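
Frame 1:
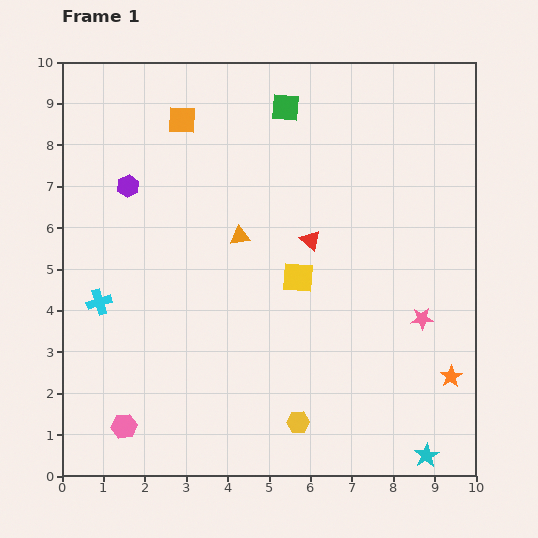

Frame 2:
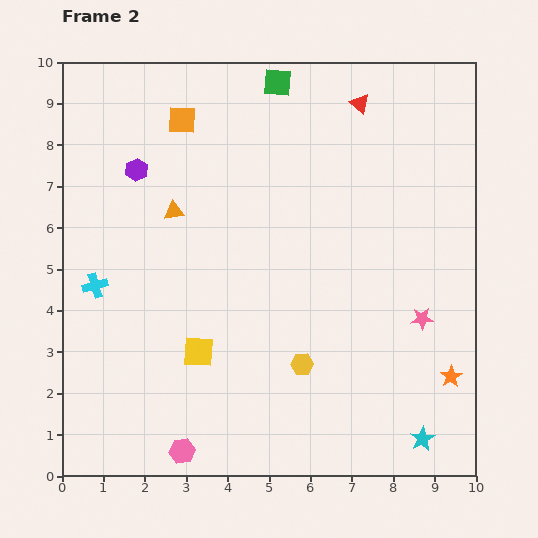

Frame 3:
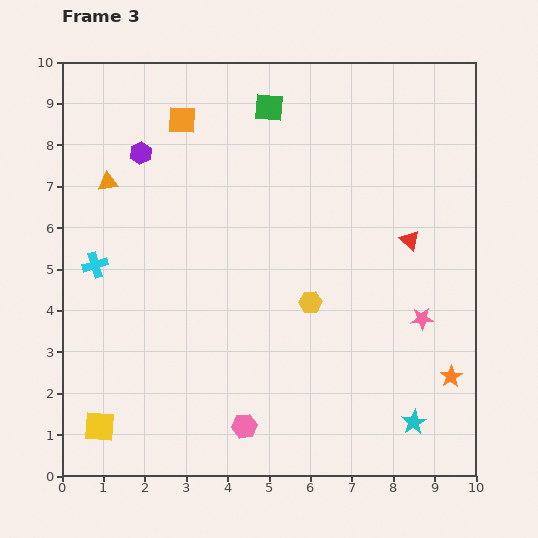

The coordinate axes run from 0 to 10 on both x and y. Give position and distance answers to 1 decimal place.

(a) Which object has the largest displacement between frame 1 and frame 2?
the red triangle

(moved 3.5; next 3.0)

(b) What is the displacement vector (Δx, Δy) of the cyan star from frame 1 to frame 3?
(-0.3, 0.8)

The cyan star was at (8.8, 0.5) in frame 1 and (8.5, 1.3) in frame 3.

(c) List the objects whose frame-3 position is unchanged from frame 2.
the orange star, the orange square, the pink star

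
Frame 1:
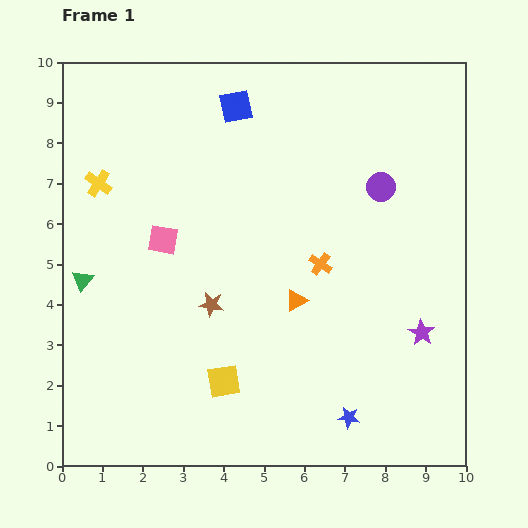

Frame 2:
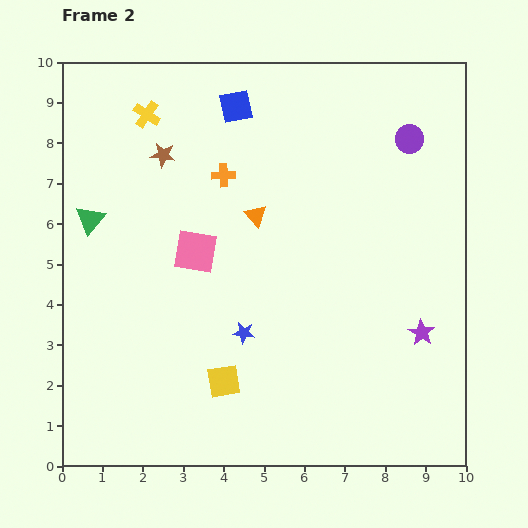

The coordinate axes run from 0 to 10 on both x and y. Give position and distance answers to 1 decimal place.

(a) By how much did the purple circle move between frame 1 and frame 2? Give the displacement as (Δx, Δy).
(0.7, 1.2)

The purple circle was at (7.9, 6.9) in frame 1 and (8.6, 8.1) in frame 2.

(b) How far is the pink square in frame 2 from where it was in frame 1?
0.9

The pink square moved from (2.5, 5.6) to (3.3, 5.3), a distance of √(0.8² + 0.3²) ≈ 0.9.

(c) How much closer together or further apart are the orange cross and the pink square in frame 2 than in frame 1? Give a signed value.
-1.9

Distance in frame 1: 3.9. Distance in frame 2: 2.0.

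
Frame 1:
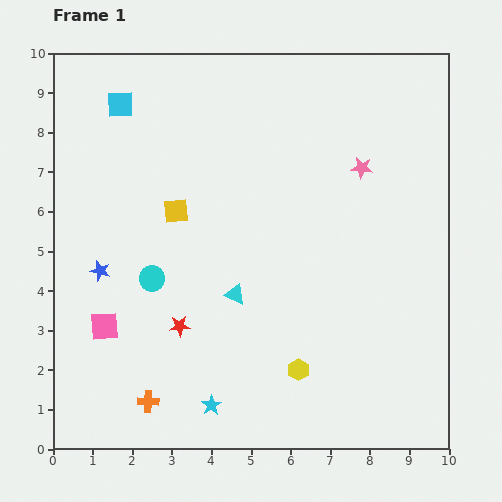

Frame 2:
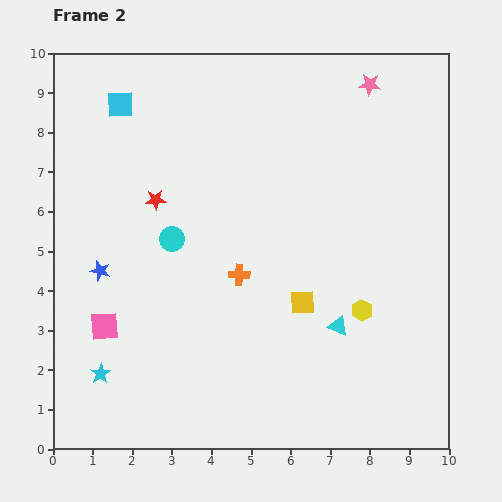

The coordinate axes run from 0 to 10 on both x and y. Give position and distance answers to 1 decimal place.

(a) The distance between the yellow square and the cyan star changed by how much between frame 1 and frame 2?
+0.4

Distance in frame 1: 5.0. Distance in frame 2: 5.4.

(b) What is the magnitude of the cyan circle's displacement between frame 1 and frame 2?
1.1

The cyan circle moved from (2.5, 4.3) to (3.0, 5.3), a distance of √(0.5² + 1.0²) ≈ 1.1.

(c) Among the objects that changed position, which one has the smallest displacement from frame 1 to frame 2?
the cyan circle

(moved 1.1)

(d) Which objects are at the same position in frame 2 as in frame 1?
the pink square, the blue star, the cyan square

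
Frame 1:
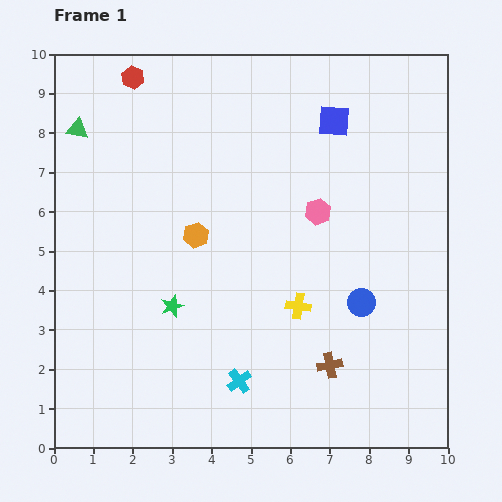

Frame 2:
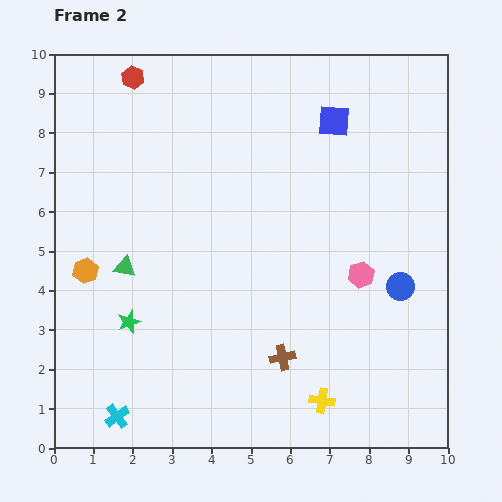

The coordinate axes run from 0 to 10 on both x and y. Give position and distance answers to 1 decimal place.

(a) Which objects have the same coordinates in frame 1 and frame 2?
the red hexagon, the blue square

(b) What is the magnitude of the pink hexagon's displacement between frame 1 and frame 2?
1.9

The pink hexagon moved from (6.7, 6.0) to (7.8, 4.4), a distance of √(1.1² + 1.6²) ≈ 1.9.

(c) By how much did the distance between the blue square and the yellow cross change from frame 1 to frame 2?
+2.3

Distance in frame 1: 4.8. Distance in frame 2: 7.1.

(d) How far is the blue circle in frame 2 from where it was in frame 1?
1.1

The blue circle moved from (7.8, 3.7) to (8.8, 4.1), a distance of √(1.0² + 0.4²) ≈ 1.1.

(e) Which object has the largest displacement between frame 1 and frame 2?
the green triangle

(moved 3.7; next 3.2)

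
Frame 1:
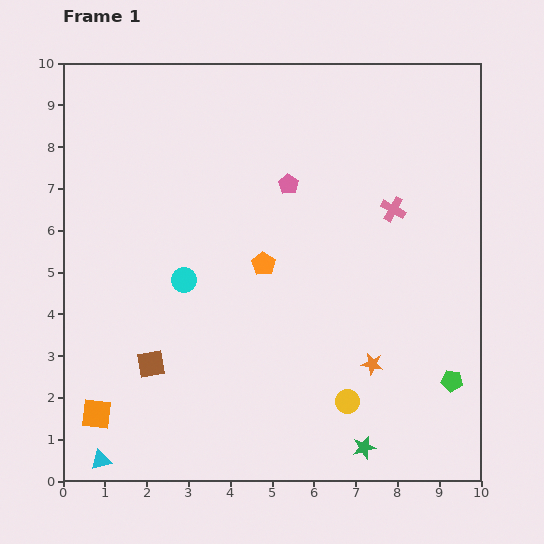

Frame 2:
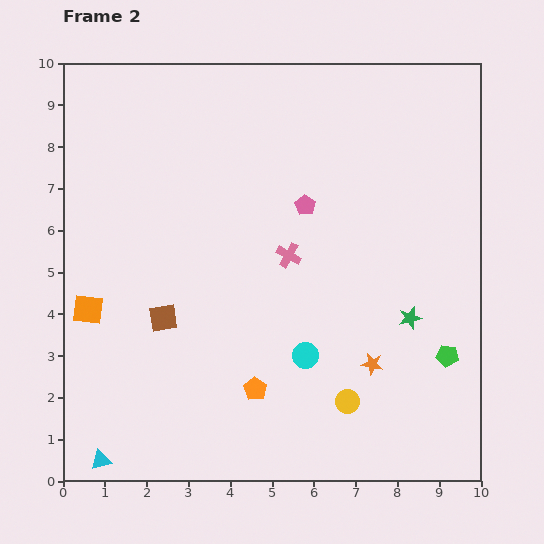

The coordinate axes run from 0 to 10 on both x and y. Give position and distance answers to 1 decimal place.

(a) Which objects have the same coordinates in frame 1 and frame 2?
the cyan triangle, the yellow circle, the orange star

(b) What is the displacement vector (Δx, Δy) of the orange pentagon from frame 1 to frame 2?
(-0.2, -3.0)

The orange pentagon was at (4.8, 5.2) in frame 1 and (4.6, 2.2) in frame 2.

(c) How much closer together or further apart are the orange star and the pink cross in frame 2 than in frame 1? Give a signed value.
-0.4

Distance in frame 1: 3.7. Distance in frame 2: 3.3.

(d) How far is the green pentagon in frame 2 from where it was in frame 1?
0.6

The green pentagon moved from (9.3, 2.4) to (9.2, 3.0), a distance of √(0.1² + 0.6²) ≈ 0.6.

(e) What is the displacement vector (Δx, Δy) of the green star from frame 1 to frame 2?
(1.1, 3.1)

The green star was at (7.2, 0.8) in frame 1 and (8.3, 3.9) in frame 2.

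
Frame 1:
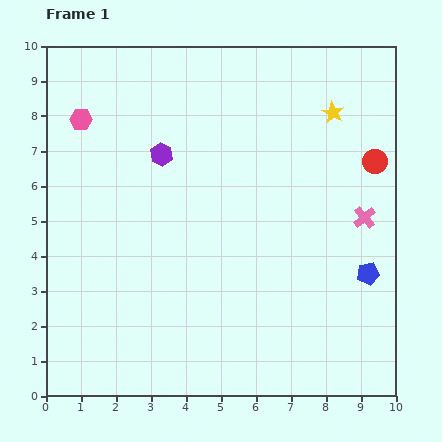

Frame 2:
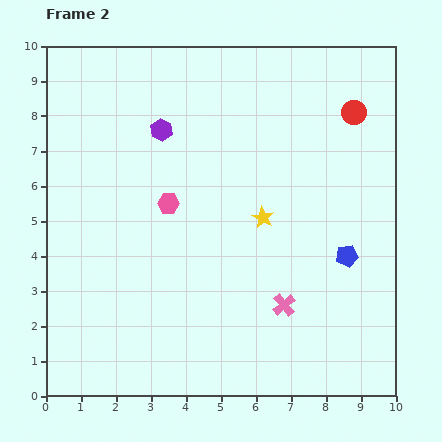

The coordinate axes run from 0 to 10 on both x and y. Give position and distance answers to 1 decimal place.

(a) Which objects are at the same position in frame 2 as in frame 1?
none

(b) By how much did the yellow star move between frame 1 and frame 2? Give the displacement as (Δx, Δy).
(-2.0, -3.0)

The yellow star was at (8.2, 8.1) in frame 1 and (6.2, 5.1) in frame 2.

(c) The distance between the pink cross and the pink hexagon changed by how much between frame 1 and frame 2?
-4.2

Distance in frame 1: 8.6. Distance in frame 2: 4.4.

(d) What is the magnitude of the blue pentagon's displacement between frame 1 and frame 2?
0.8

The blue pentagon moved from (9.2, 3.5) to (8.6, 4.0), a distance of √(0.6² + 0.5²) ≈ 0.8.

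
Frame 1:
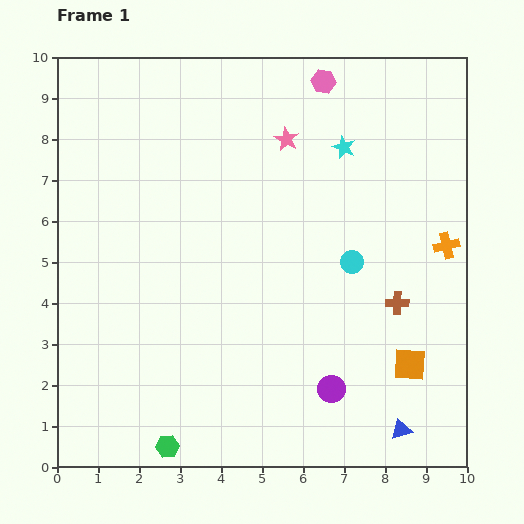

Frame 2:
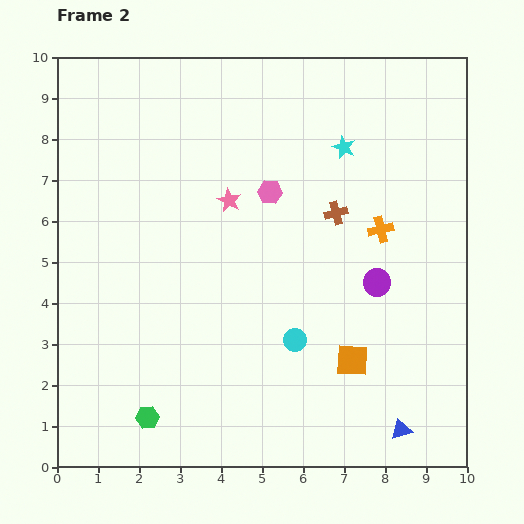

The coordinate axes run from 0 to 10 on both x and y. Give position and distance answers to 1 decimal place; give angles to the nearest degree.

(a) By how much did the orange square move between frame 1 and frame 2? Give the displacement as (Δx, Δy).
(-1.4, 0.1)

The orange square was at (8.6, 2.5) in frame 1 and (7.2, 2.6) in frame 2.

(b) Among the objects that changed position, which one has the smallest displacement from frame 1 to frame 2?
the green hexagon

(moved 0.9)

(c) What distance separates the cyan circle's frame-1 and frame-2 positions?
2.4

The cyan circle moved from (7.2, 5.0) to (5.8, 3.1), a distance of √(1.4² + 1.9²) ≈ 2.4.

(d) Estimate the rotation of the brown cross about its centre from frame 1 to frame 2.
15° counter-clockwise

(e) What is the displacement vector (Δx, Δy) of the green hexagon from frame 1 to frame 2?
(-0.5, 0.7)

The green hexagon was at (2.7, 0.5) in frame 1 and (2.2, 1.2) in frame 2.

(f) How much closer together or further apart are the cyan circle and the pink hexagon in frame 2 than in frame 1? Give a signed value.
-0.9

Distance in frame 1: 4.5. Distance in frame 2: 3.6.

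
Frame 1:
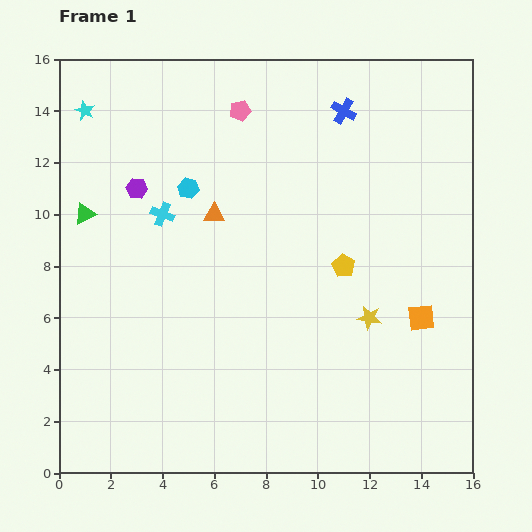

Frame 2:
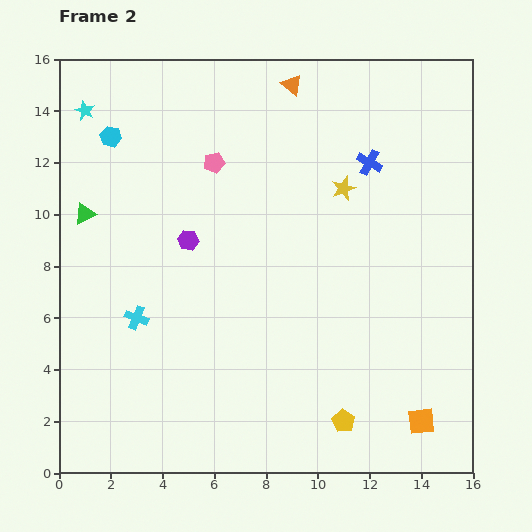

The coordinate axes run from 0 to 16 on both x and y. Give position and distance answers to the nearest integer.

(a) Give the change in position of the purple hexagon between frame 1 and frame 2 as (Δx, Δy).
(2, -2)

The purple hexagon was at (3, 11) in frame 1 and (5, 9) in frame 2.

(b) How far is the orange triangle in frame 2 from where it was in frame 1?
6

The orange triangle moved from (6, 10) to (9, 15), a distance of √(3² + 5²) ≈ 6.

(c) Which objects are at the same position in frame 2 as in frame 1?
the cyan star, the green triangle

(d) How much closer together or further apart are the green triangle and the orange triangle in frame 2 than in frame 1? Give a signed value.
+4

Distance in frame 1: 5. Distance in frame 2: 9.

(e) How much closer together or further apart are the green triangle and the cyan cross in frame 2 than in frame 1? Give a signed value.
+1

Distance in frame 1: 3. Distance in frame 2: 4.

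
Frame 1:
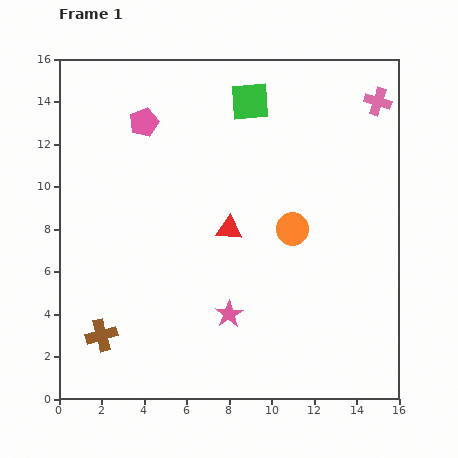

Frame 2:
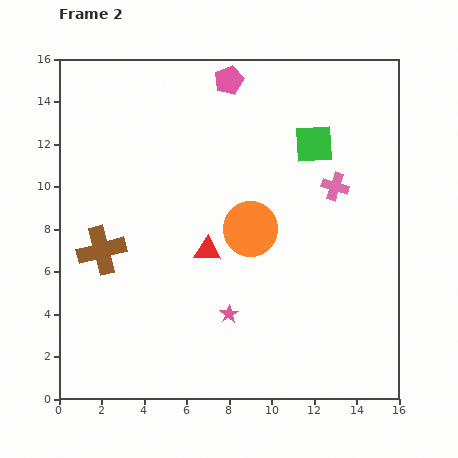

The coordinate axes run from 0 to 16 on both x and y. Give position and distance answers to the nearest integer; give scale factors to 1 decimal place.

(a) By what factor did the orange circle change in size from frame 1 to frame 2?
1.7×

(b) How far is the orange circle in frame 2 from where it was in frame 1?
2

The orange circle moved from (11, 8) to (9, 8), a distance of √(2² + 0²) ≈ 2.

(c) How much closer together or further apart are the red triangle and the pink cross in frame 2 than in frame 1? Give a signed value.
-2

Distance in frame 1: 9. Distance in frame 2: 7.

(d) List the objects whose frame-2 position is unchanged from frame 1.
the pink star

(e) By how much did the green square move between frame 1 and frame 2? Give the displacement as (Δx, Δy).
(3, -2)

The green square was at (9, 14) in frame 1 and (12, 12) in frame 2.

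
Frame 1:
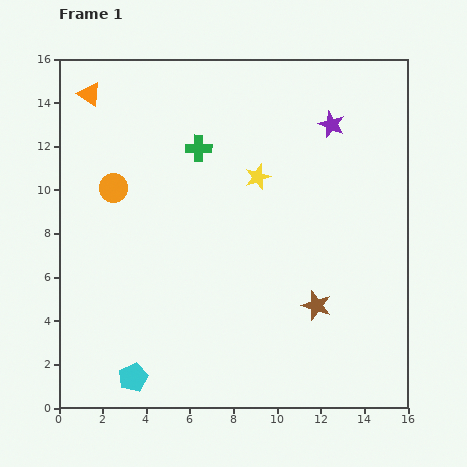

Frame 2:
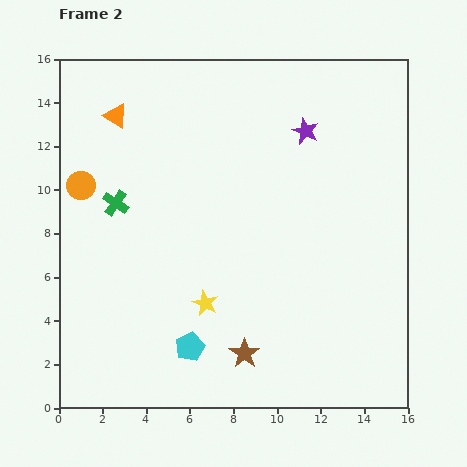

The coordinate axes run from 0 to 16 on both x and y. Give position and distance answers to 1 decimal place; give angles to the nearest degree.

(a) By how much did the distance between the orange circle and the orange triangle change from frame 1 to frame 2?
-0.8

Distance in frame 1: 4.4. Distance in frame 2: 3.6.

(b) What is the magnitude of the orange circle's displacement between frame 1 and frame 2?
1.5

The orange circle moved from (2.5, 10.1) to (1.0, 10.2), a distance of √(1.5² + 0.1²) ≈ 1.5.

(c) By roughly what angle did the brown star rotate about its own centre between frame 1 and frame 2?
17° clockwise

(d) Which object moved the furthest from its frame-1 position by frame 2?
the yellow star

(moved 6.3; next 4.5)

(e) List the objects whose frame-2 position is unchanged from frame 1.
none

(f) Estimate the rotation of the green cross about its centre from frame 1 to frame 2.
33° clockwise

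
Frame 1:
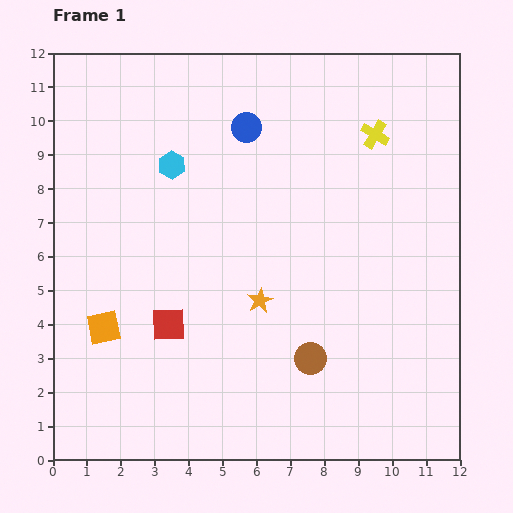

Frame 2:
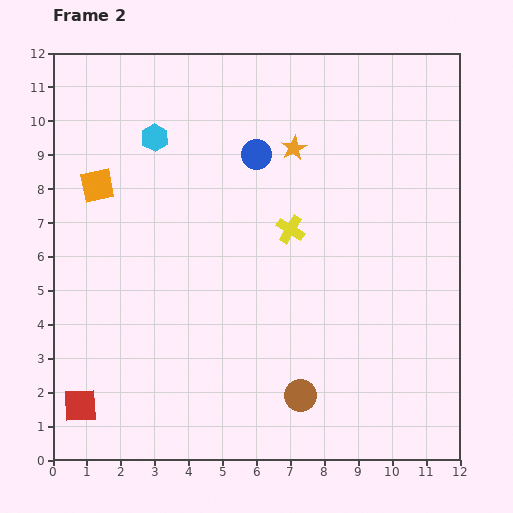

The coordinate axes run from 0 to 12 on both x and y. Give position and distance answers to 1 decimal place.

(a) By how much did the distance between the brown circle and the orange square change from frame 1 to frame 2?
+2.4

Distance in frame 1: 6.2. Distance in frame 2: 8.6.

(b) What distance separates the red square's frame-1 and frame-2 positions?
3.5

The red square moved from (3.4, 4.0) to (0.8, 1.6), a distance of √(2.6² + 2.4²) ≈ 3.5.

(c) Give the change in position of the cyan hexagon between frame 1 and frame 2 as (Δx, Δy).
(-0.5, 0.8)

The cyan hexagon was at (3.5, 8.7) in frame 1 and (3.0, 9.5) in frame 2.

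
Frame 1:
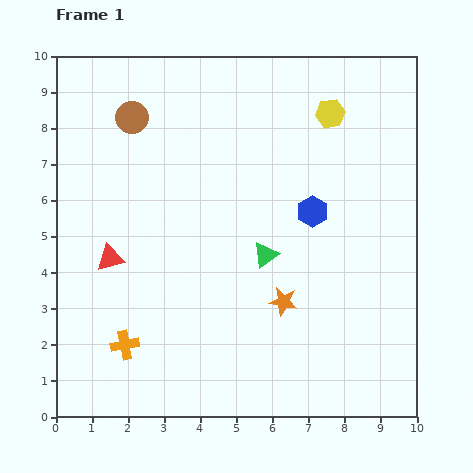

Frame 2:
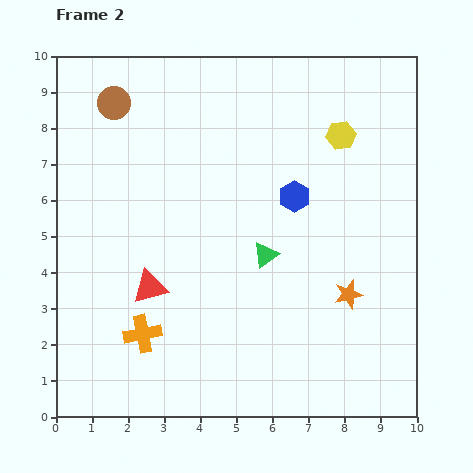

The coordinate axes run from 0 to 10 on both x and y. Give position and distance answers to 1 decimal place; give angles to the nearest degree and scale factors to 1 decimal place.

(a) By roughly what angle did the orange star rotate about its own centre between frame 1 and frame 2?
25° counter-clockwise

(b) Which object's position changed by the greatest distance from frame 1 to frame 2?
the orange star

(moved 1.8; next 1.4)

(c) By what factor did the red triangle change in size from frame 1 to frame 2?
1.3×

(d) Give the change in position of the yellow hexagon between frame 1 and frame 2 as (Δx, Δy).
(0.3, -0.6)

The yellow hexagon was at (7.6, 8.4) in frame 1 and (7.9, 7.8) in frame 2.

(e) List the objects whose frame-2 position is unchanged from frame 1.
the green triangle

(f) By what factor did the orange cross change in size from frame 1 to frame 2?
1.3×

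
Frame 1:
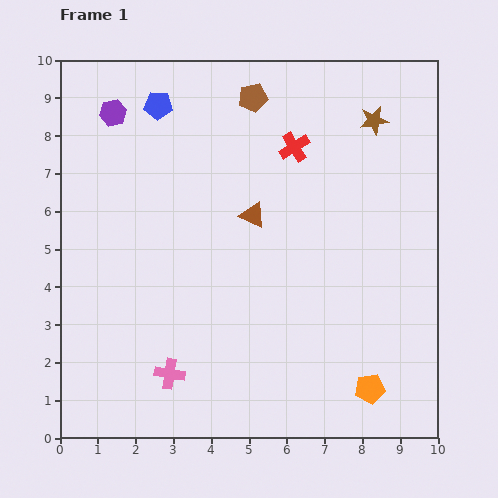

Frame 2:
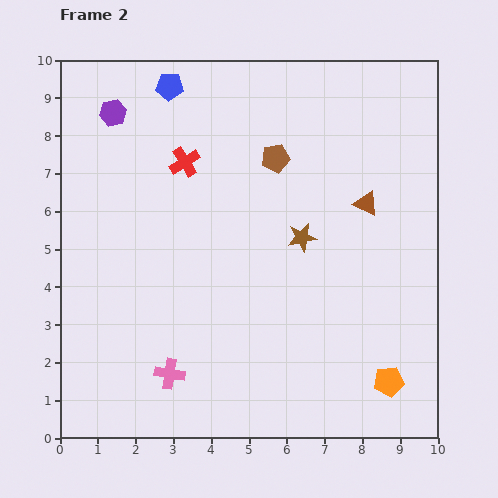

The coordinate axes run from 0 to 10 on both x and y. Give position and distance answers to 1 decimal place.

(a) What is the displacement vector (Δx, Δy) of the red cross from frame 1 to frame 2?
(-2.9, -0.4)

The red cross was at (6.2, 7.7) in frame 1 and (3.3, 7.3) in frame 2.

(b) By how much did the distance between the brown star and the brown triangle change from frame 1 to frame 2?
-2.2

Distance in frame 1: 4.1. Distance in frame 2: 1.9.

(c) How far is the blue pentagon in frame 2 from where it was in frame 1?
0.6

The blue pentagon moved from (2.6, 8.8) to (2.9, 9.3), a distance of √(0.3² + 0.5²) ≈ 0.6.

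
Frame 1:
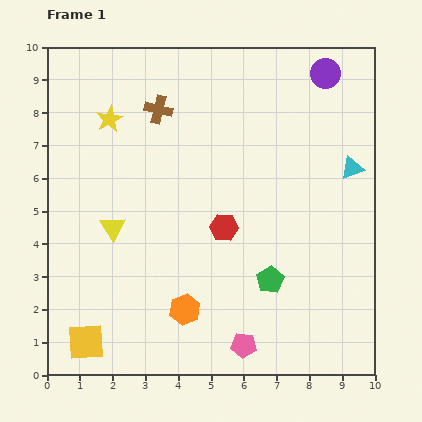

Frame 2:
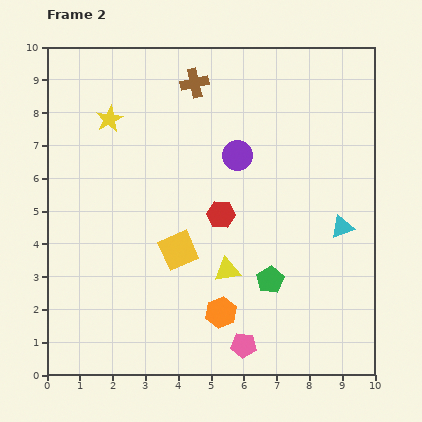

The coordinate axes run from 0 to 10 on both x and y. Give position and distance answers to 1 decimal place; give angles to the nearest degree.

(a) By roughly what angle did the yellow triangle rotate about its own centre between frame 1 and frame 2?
53° clockwise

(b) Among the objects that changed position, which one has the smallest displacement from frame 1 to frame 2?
the red hexagon

(moved 0.4)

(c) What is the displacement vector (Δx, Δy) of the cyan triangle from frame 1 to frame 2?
(-0.3, -1.8)

The cyan triangle was at (9.3, 6.3) in frame 1 and (9.0, 4.5) in frame 2.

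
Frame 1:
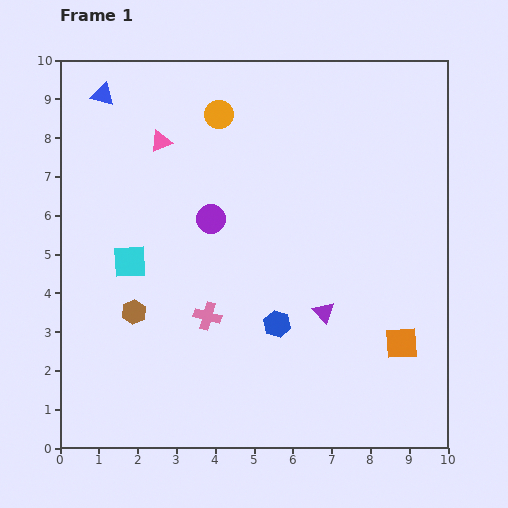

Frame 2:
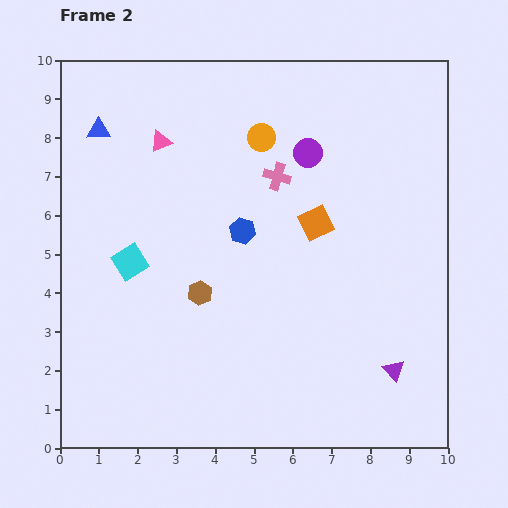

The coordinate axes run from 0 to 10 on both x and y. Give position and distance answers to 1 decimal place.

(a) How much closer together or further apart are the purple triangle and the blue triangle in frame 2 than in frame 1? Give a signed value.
+1.8

Distance in frame 1: 8.0. Distance in frame 2: 9.8.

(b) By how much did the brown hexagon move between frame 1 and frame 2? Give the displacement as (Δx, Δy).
(1.7, 0.5)

The brown hexagon was at (1.9, 3.5) in frame 1 and (3.6, 4.0) in frame 2.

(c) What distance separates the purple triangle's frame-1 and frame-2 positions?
2.3

The purple triangle moved from (6.8, 3.5) to (8.6, 2.0), a distance of √(1.8² + 1.5²) ≈ 2.3.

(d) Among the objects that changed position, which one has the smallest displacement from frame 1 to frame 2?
the blue triangle

(moved 0.9)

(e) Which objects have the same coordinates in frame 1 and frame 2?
the cyan square, the pink triangle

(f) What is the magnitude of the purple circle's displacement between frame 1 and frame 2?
3.0

The purple circle moved from (3.9, 5.9) to (6.4, 7.6), a distance of √(2.5² + 1.7²) ≈ 3.0.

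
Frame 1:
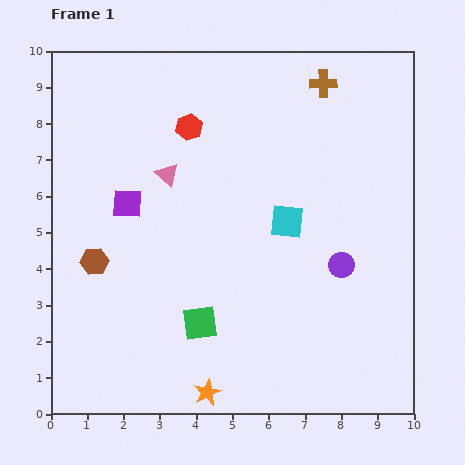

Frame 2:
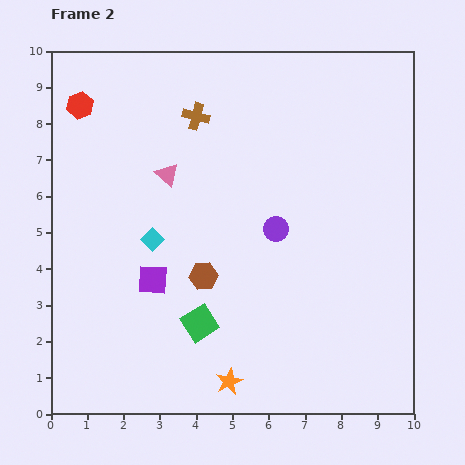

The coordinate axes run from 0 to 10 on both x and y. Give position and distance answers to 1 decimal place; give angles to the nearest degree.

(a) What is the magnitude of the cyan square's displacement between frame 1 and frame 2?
3.7

The cyan square moved from (6.5, 5.3) to (2.8, 4.8), a distance of √(3.7² + 0.5²) ≈ 3.7.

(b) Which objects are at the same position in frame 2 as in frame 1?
the green square, the pink triangle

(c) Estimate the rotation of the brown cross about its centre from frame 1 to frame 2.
16° clockwise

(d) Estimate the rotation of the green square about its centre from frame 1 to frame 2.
24° counter-clockwise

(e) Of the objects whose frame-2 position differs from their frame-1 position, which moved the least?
the orange star

(moved 0.7)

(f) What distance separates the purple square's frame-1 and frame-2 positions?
2.2

The purple square moved from (2.1, 5.8) to (2.8, 3.7), a distance of √(0.7² + 2.1²) ≈ 2.2.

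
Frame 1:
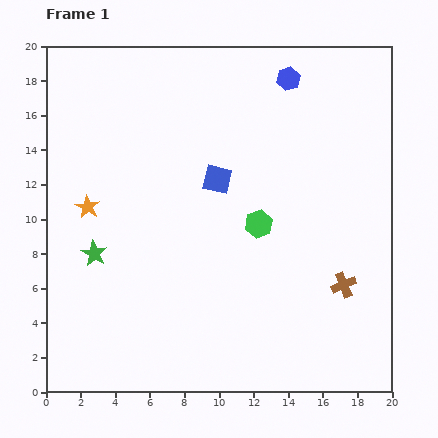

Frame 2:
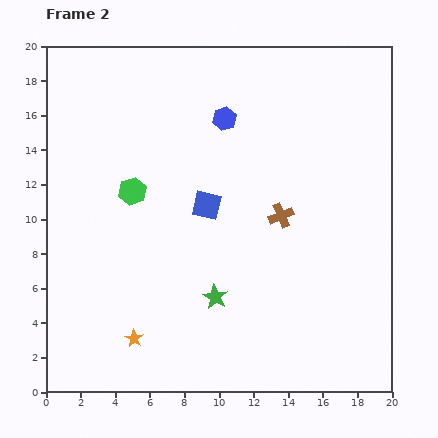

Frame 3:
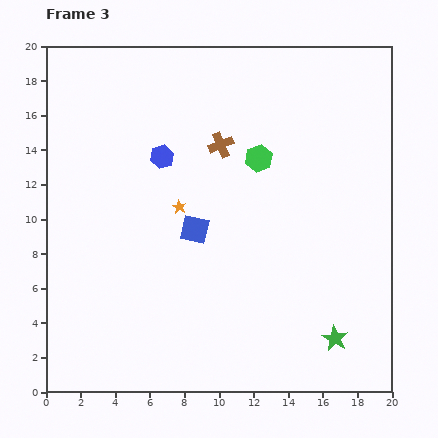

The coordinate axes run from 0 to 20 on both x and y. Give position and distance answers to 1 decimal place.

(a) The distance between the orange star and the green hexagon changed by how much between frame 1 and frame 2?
-1.5

Distance in frame 1: 10.0. Distance in frame 2: 8.5.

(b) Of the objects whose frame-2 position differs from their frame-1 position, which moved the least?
the blue square

(moved 1.6)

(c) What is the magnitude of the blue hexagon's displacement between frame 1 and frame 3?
8.6

The blue hexagon moved from (14.0, 18.1) to (6.7, 13.6), a distance of √(7.3² + 4.5²) ≈ 8.6.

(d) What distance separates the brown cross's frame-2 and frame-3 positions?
5.4

The brown cross moved from (13.6, 10.2) to (10.1, 14.3), a distance of √(3.5² + 4.1²) ≈ 5.4.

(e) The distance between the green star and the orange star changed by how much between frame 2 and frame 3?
+6.5

Distance in frame 2: 5.3. Distance in frame 3: 11.8.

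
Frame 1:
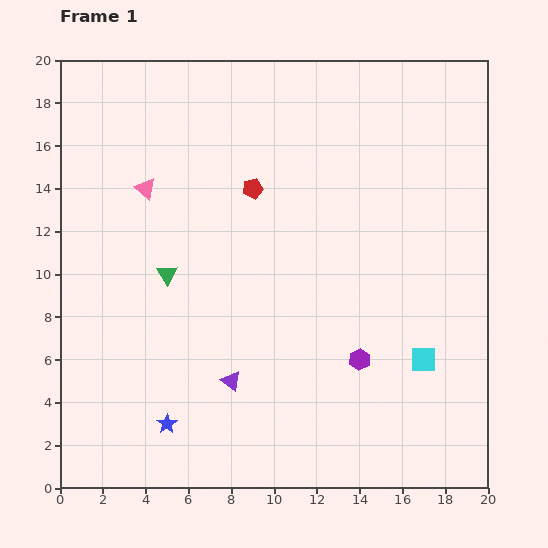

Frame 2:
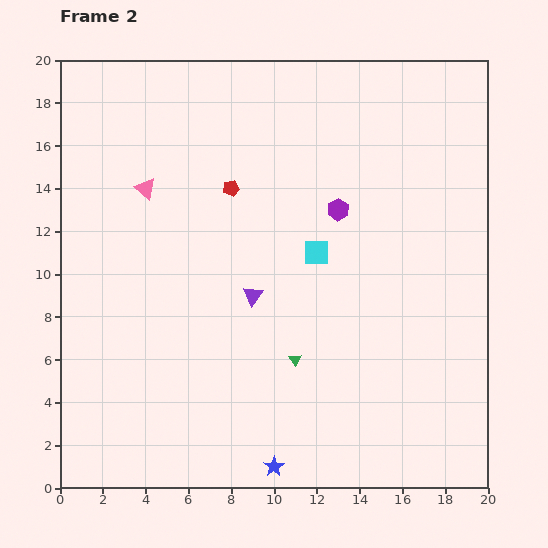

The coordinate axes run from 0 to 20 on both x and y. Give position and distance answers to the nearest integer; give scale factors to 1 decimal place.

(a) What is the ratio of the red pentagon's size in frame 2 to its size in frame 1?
0.8×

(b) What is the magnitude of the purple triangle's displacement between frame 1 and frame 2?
4

The purple triangle moved from (8, 5) to (9, 9), a distance of √(1² + 4²) ≈ 4.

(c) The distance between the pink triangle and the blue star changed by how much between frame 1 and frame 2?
+3

Distance in frame 1: 11. Distance in frame 2: 14.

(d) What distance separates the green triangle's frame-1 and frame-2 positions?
7

The green triangle moved from (5, 10) to (11, 6), a distance of √(6² + 4²) ≈ 7.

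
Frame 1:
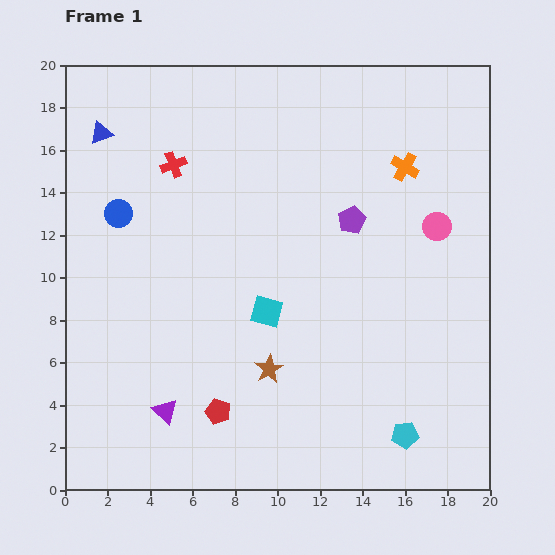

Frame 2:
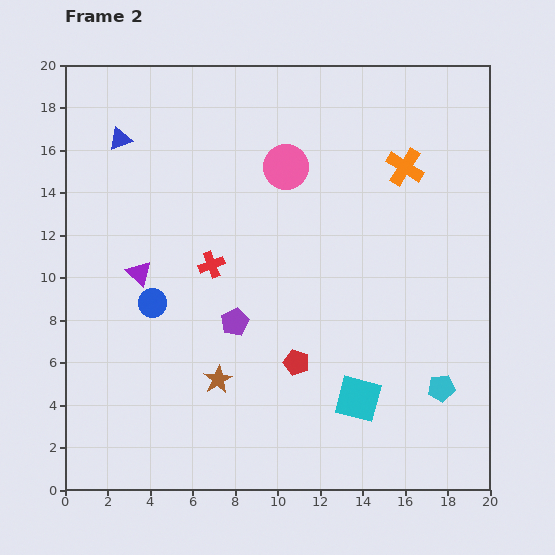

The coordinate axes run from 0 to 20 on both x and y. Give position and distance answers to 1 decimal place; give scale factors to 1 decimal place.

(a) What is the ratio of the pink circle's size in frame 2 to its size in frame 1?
1.5×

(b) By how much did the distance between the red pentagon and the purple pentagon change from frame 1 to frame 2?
-7.5

Distance in frame 1: 11.0. Distance in frame 2: 3.5.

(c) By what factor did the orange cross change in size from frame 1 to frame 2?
1.3×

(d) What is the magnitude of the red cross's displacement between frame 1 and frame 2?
5.0

The red cross moved from (5.1, 15.3) to (6.9, 10.6), a distance of √(1.8² + 4.7²) ≈ 5.0.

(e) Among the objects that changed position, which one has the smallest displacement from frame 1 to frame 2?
the blue triangle

(moved 0.9)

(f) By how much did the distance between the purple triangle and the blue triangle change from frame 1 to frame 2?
-7.0

Distance in frame 1: 13.4. Distance in frame 2: 6.4.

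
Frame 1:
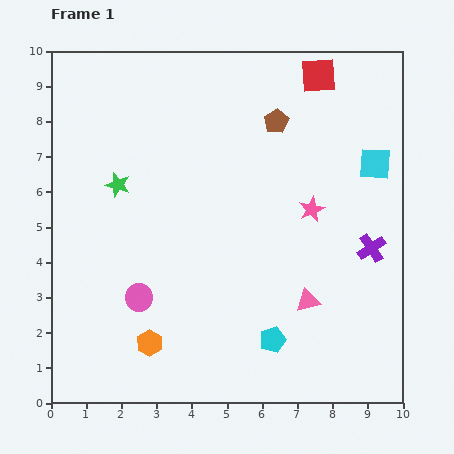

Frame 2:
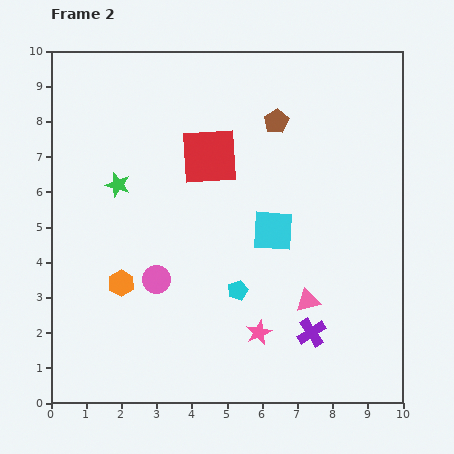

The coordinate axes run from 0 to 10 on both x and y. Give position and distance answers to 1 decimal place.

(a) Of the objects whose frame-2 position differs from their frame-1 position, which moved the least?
the pink circle

(moved 0.7)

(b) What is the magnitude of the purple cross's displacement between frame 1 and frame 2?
2.9

The purple cross moved from (9.1, 4.4) to (7.4, 2.0), a distance of √(1.7² + 2.4²) ≈ 2.9.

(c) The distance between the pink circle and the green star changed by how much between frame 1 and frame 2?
-0.4

Distance in frame 1: 3.3. Distance in frame 2: 2.9.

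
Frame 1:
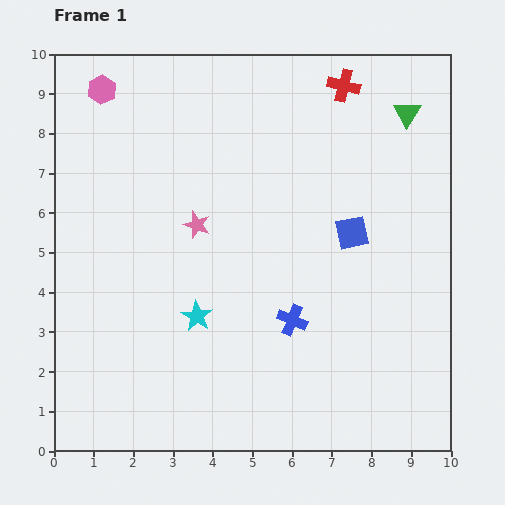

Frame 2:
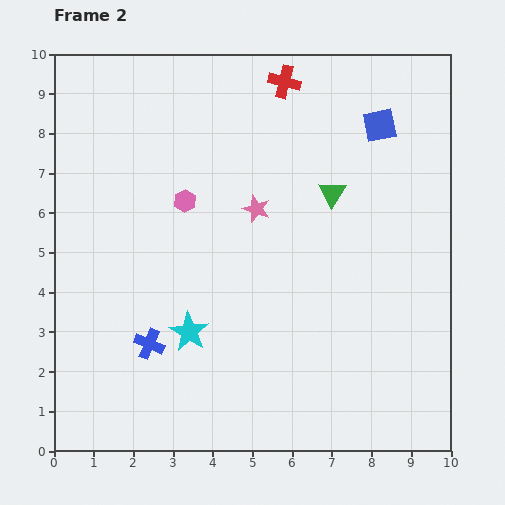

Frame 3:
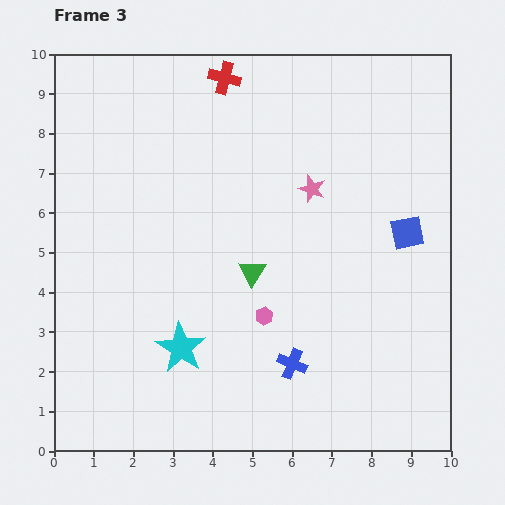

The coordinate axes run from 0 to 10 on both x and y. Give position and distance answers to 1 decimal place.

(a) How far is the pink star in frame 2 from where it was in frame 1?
1.6

The pink star moved from (3.6, 5.7) to (5.1, 6.1), a distance of √(1.5² + 0.4²) ≈ 1.6.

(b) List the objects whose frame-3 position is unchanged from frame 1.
none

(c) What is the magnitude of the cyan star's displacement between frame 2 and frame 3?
0.4

The cyan star moved from (3.4, 3.0) to (3.2, 2.6), a distance of √(0.2² + 0.4²) ≈ 0.4.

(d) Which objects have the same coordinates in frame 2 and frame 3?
none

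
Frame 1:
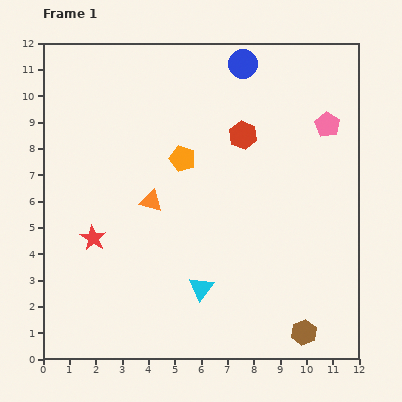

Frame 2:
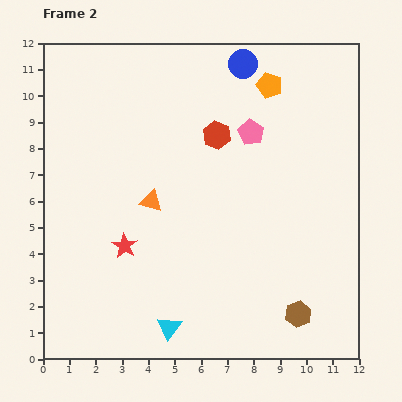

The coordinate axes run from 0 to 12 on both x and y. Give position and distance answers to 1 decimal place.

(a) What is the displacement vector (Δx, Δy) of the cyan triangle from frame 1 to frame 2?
(-1.2, -1.5)

The cyan triangle was at (6.0, 2.7) in frame 1 and (4.8, 1.2) in frame 2.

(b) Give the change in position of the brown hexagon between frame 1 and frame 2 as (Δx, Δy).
(-0.2, 0.7)

The brown hexagon was at (9.9, 1.0) in frame 1 and (9.7, 1.7) in frame 2.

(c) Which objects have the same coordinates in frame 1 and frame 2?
the orange triangle, the blue circle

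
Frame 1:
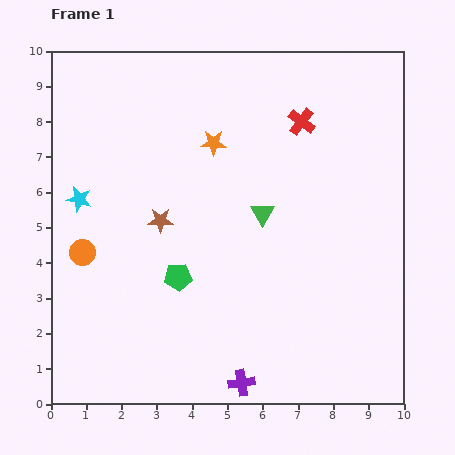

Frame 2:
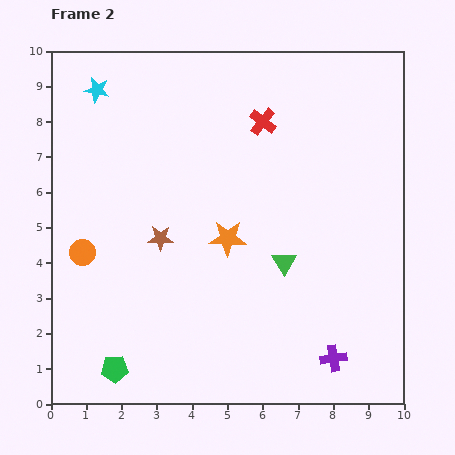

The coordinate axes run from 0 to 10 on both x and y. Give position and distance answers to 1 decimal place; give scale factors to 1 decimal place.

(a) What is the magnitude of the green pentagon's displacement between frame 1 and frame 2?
3.2

The green pentagon moved from (3.6, 3.6) to (1.8, 1.0), a distance of √(1.8² + 2.6²) ≈ 3.2.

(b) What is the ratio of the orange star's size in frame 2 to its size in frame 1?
1.4×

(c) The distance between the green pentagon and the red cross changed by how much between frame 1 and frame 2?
+2.6

Distance in frame 1: 5.6. Distance in frame 2: 8.2.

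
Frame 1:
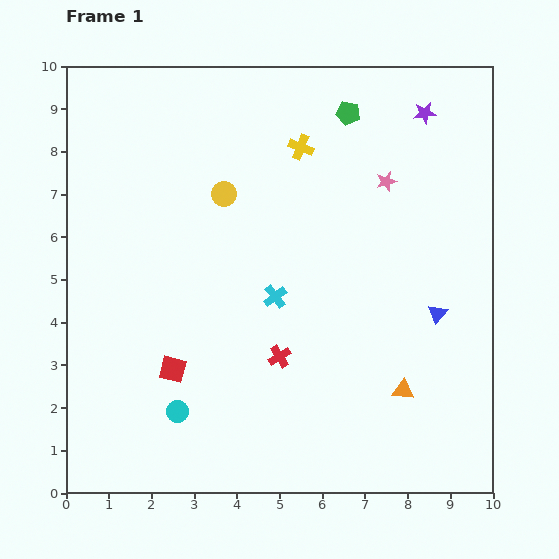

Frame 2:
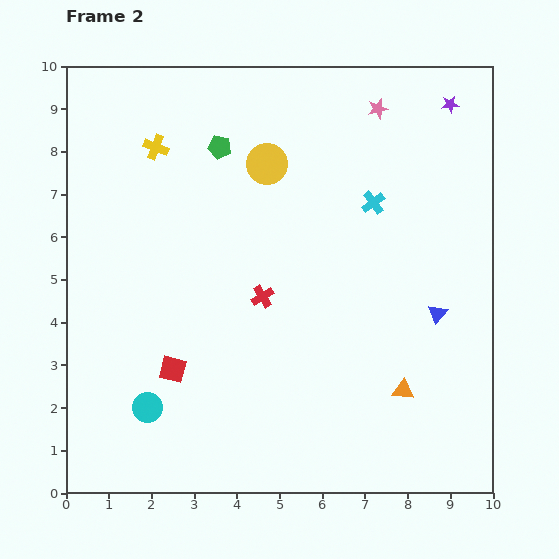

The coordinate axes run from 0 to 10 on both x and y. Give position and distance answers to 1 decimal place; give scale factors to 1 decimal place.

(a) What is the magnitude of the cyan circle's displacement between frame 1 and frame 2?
0.7

The cyan circle moved from (2.6, 1.9) to (1.9, 2.0), a distance of √(0.7² + 0.1²) ≈ 0.7.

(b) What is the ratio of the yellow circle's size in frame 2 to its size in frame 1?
1.6×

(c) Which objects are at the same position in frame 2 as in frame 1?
the orange triangle, the red square, the blue triangle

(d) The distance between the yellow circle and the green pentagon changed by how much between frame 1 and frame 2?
-2.3

Distance in frame 1: 3.5. Distance in frame 2: 1.2.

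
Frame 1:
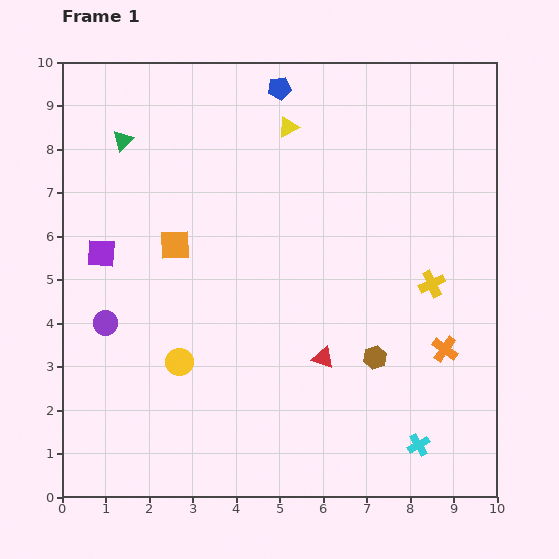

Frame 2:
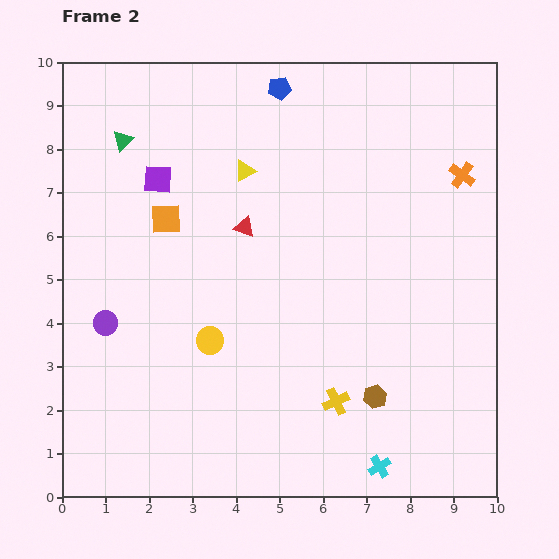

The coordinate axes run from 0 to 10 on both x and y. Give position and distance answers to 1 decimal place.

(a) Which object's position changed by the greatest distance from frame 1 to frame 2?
the orange cross

(moved 4.0; next 3.5)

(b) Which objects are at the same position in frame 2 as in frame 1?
the purple circle, the green triangle, the blue pentagon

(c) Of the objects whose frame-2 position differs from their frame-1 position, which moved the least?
the orange square

(moved 0.6)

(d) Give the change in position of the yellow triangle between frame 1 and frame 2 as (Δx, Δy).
(-1.0, -1.0)

The yellow triangle was at (5.2, 8.5) in frame 1 and (4.2, 7.5) in frame 2.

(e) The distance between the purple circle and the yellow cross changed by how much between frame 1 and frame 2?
-2.0

Distance in frame 1: 7.6. Distance in frame 2: 5.6.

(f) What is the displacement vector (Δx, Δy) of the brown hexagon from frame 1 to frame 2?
(0.0, -0.9)

The brown hexagon was at (7.2, 3.2) in frame 1 and (7.2, 2.3) in frame 2.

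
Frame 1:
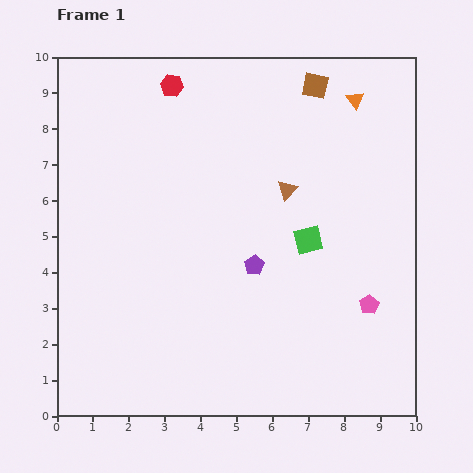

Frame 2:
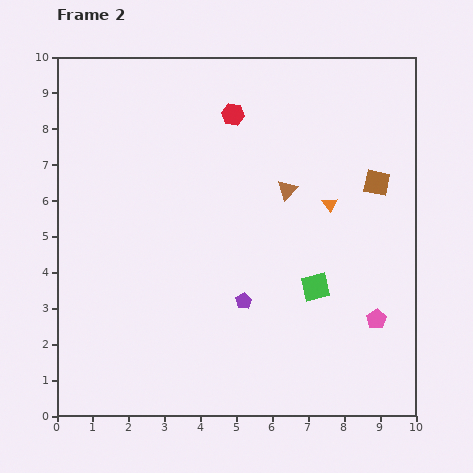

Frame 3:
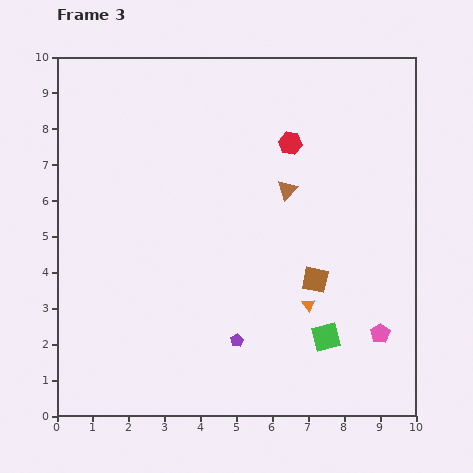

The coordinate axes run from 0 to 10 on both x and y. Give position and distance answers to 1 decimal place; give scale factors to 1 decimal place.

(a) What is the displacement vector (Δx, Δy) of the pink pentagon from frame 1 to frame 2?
(0.2, -0.4)

The pink pentagon was at (8.7, 3.1) in frame 1 and (8.9, 2.7) in frame 2.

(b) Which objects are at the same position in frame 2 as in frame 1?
the brown triangle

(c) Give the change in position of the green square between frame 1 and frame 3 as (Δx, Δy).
(0.5, -2.7)

The green square was at (7.0, 4.9) in frame 1 and (7.5, 2.2) in frame 3.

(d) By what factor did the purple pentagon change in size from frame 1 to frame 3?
0.7×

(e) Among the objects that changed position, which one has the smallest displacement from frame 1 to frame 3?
the pink pentagon

(moved 0.9)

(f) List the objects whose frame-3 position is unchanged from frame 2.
the brown triangle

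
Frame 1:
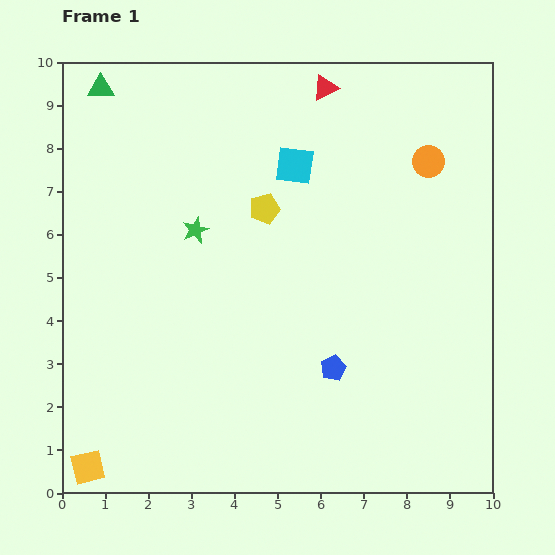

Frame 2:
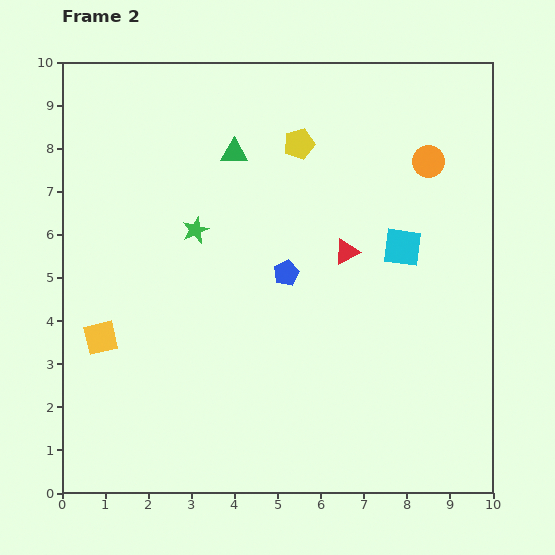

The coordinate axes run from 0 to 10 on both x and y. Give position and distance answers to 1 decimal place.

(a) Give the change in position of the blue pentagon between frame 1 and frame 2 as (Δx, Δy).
(-1.1, 2.2)

The blue pentagon was at (6.3, 2.9) in frame 1 and (5.2, 5.1) in frame 2.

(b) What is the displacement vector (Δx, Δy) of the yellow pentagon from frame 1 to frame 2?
(0.8, 1.5)

The yellow pentagon was at (4.7, 6.6) in frame 1 and (5.5, 8.1) in frame 2.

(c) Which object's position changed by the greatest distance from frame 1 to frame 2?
the red triangle

(moved 3.8; next 3.4)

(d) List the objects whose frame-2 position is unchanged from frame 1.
the orange circle, the green star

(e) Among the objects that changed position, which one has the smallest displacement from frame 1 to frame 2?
the yellow pentagon

(moved 1.7)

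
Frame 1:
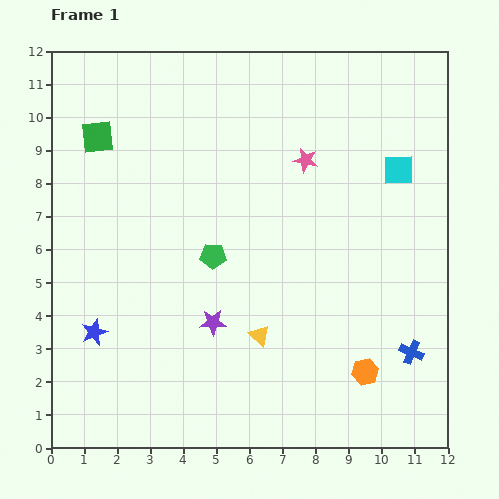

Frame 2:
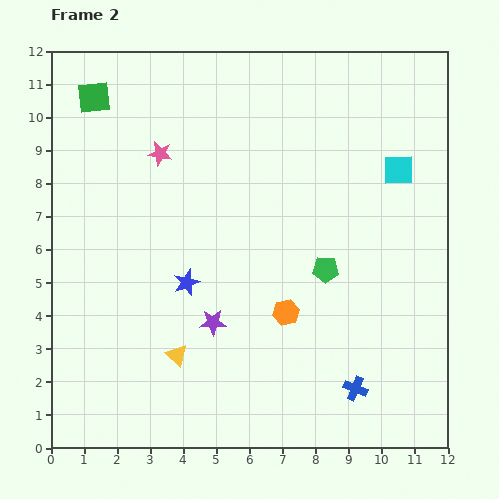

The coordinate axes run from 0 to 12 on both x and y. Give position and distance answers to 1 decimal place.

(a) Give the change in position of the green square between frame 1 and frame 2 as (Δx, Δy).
(-0.1, 1.2)

The green square was at (1.4, 9.4) in frame 1 and (1.3, 10.6) in frame 2.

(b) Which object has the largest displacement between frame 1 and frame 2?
the pink star

(moved 4.4; next 3.4)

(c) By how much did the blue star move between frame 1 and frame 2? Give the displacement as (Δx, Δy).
(2.8, 1.5)

The blue star was at (1.3, 3.5) in frame 1 and (4.1, 5.0) in frame 2.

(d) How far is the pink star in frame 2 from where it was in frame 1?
4.4

The pink star moved from (7.7, 8.7) to (3.3, 8.9), a distance of √(4.4² + 0.2²) ≈ 4.4.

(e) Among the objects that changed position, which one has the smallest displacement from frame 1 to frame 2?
the green square

(moved 1.2)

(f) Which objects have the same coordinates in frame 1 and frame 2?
the purple star, the cyan square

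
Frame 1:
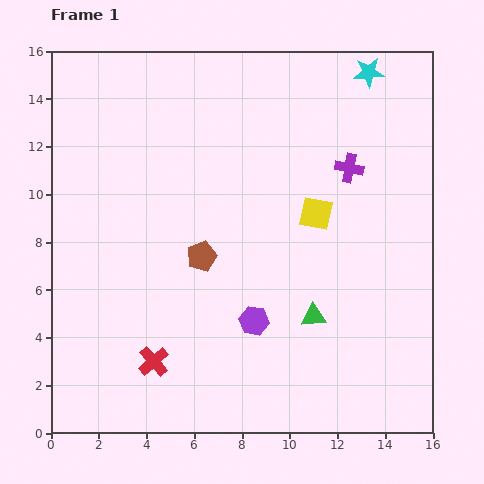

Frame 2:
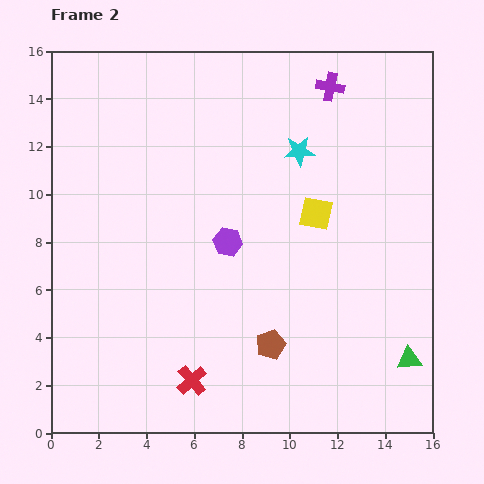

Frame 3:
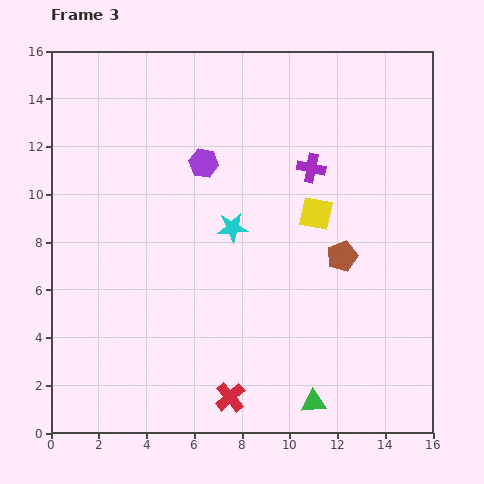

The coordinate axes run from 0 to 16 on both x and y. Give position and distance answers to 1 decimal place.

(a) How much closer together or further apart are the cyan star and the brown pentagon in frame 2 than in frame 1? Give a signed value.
-2.2

Distance in frame 1: 10.4. Distance in frame 2: 8.2.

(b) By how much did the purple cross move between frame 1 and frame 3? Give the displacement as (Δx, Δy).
(-1.6, 0.0)

The purple cross was at (12.5, 11.1) in frame 1 and (10.9, 11.1) in frame 3.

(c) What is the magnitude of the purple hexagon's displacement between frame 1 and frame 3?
6.9

The purple hexagon moved from (8.5, 4.7) to (6.4, 11.3), a distance of √(2.1² + 6.6²) ≈ 6.9.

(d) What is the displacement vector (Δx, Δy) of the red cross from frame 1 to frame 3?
(3.2, -1.5)

The red cross was at (4.3, 3.0) in frame 1 and (7.5, 1.5) in frame 3.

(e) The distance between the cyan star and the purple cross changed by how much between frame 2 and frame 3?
+1.1

Distance in frame 2: 3.0. Distance in frame 3: 4.1.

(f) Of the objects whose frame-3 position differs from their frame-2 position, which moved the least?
the red cross

(moved 1.7)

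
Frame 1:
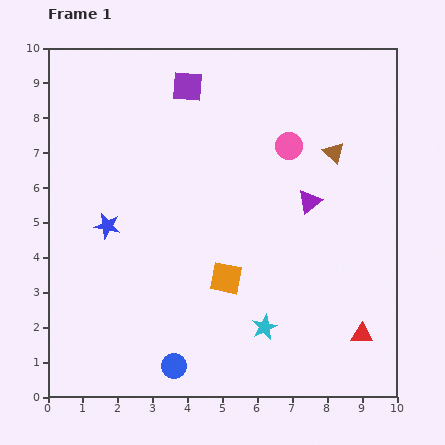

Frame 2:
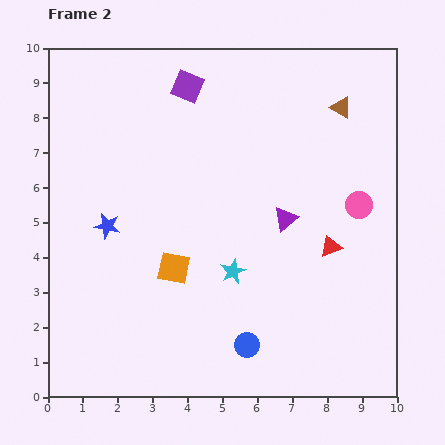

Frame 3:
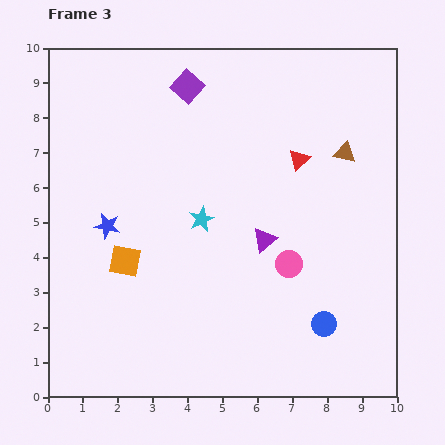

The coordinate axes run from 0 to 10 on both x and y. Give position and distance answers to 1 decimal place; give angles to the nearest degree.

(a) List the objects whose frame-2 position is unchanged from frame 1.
the purple square, the blue star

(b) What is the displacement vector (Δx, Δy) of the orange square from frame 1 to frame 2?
(-1.5, 0.3)

The orange square was at (5.1, 3.4) in frame 1 and (3.6, 3.7) in frame 2.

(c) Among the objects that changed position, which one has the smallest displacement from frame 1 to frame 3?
the brown triangle

(moved 0.3)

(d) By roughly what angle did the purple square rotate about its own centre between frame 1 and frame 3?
39° clockwise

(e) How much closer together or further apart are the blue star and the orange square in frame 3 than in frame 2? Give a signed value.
-1.1

Distance in frame 2: 2.2. Distance in frame 3: 1.1.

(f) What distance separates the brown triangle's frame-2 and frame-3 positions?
1.3

The brown triangle moved from (8.4, 8.3) to (8.5, 7.0), a distance of √(0.1² + 1.3²) ≈ 1.3.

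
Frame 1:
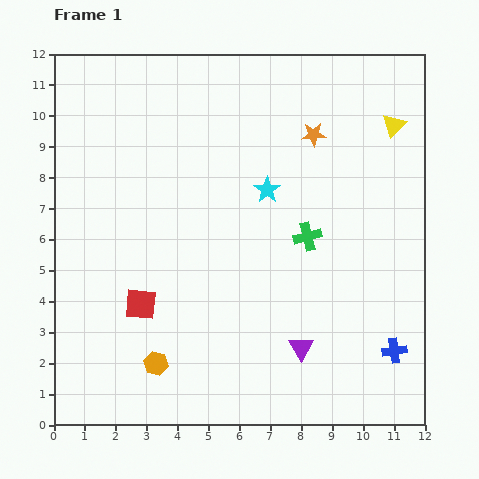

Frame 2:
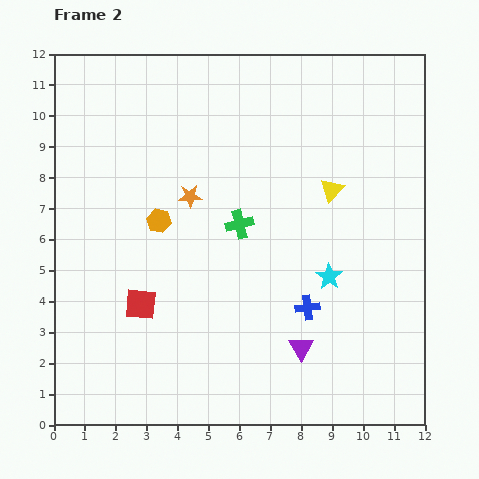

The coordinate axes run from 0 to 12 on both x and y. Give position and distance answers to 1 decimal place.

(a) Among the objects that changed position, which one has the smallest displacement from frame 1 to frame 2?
the green cross

(moved 2.2)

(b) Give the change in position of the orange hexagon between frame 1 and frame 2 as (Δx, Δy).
(0.1, 4.6)

The orange hexagon was at (3.3, 2.0) in frame 1 and (3.4, 6.6) in frame 2.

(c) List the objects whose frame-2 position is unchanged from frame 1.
the purple triangle, the red square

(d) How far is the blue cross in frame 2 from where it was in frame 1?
3.1

The blue cross moved from (11.0, 2.4) to (8.2, 3.8), a distance of √(2.8² + 1.4²) ≈ 3.1.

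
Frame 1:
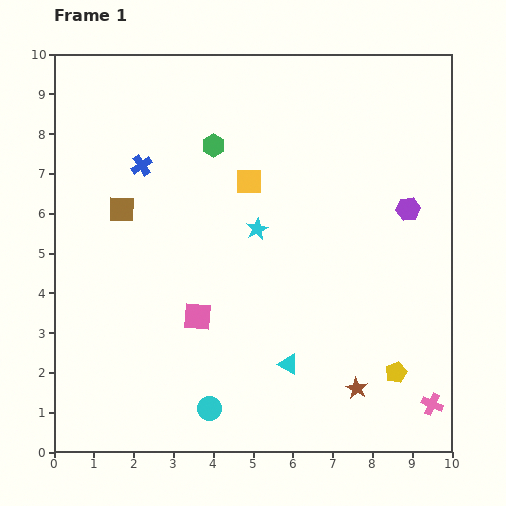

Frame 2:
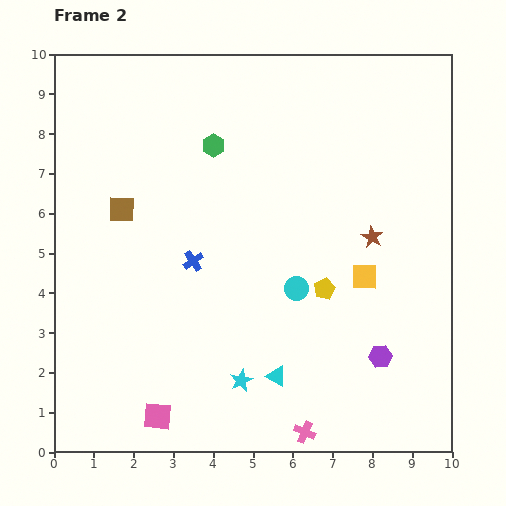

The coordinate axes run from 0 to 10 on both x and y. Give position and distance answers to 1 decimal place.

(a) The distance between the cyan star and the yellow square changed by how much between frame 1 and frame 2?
+2.8

Distance in frame 1: 1.2. Distance in frame 2: 4.0.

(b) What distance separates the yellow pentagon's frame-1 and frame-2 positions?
2.8

The yellow pentagon moved from (8.6, 2.0) to (6.8, 4.1), a distance of √(1.8² + 2.1²) ≈ 2.8.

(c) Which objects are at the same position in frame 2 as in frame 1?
the green hexagon, the brown square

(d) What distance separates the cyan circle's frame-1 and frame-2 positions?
3.7

The cyan circle moved from (3.9, 1.1) to (6.1, 4.1), a distance of √(2.2² + 3.0²) ≈ 3.7.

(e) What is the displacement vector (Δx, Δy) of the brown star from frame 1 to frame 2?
(0.4, 3.8)

The brown star was at (7.6, 1.6) in frame 1 and (8.0, 5.4) in frame 2.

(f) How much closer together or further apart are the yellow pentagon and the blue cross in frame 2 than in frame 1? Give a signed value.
-4.8

Distance in frame 1: 8.2. Distance in frame 2: 3.4.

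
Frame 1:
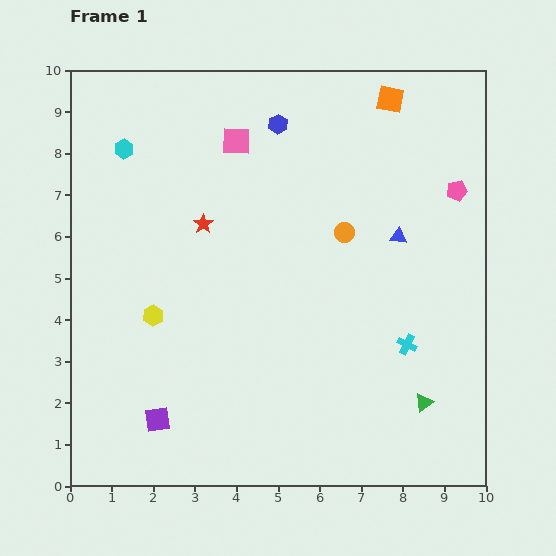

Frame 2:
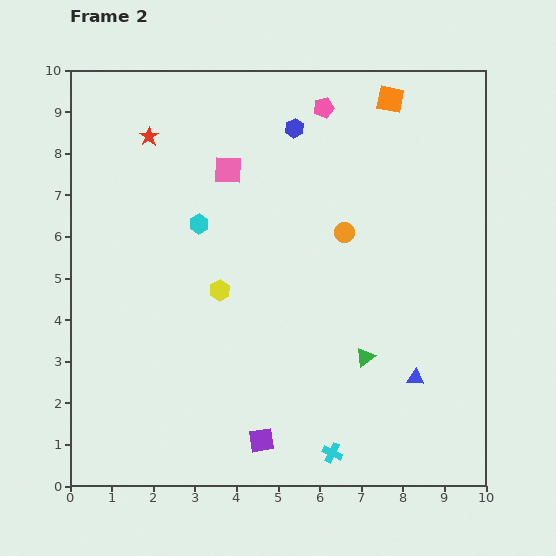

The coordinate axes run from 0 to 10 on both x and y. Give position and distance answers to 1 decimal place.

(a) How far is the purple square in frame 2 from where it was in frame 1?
2.5

The purple square moved from (2.1, 1.6) to (4.6, 1.1), a distance of √(2.5² + 0.5²) ≈ 2.5.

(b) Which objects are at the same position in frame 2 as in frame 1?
the orange circle, the orange square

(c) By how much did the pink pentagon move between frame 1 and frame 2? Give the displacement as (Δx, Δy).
(-3.2, 2.0)

The pink pentagon was at (9.3, 7.1) in frame 1 and (6.1, 9.1) in frame 2.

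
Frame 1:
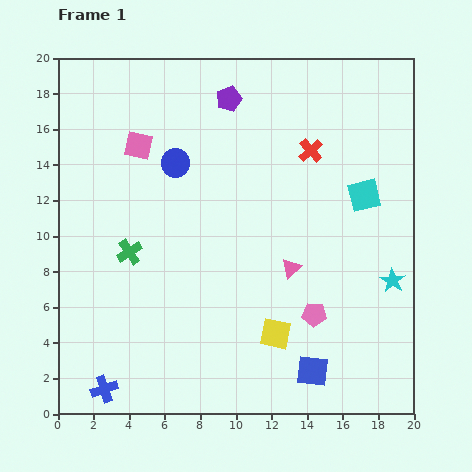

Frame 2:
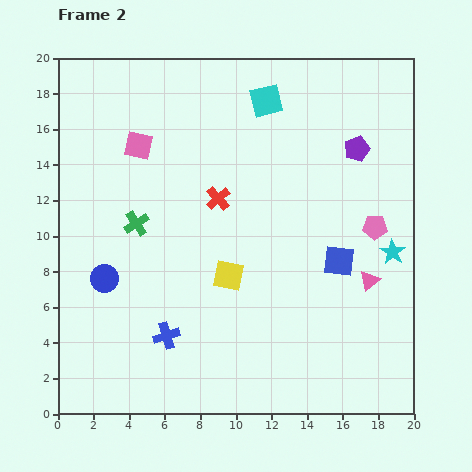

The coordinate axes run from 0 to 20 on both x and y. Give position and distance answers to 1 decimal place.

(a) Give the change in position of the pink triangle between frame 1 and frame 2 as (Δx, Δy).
(4.4, -0.7)

The pink triangle was at (13.1, 8.2) in frame 1 and (17.5, 7.5) in frame 2.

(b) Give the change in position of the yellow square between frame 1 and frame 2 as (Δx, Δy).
(-2.6, 3.3)

The yellow square was at (12.2, 4.5) in frame 1 and (9.6, 7.8) in frame 2.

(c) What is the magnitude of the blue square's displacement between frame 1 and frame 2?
6.4

The blue square moved from (14.3, 2.4) to (15.8, 8.6), a distance of √(1.5² + 6.2²) ≈ 6.4.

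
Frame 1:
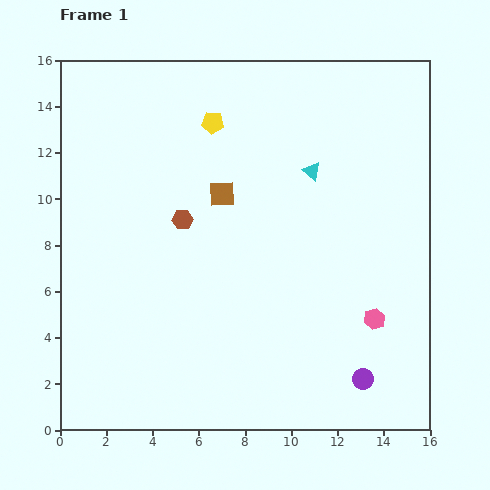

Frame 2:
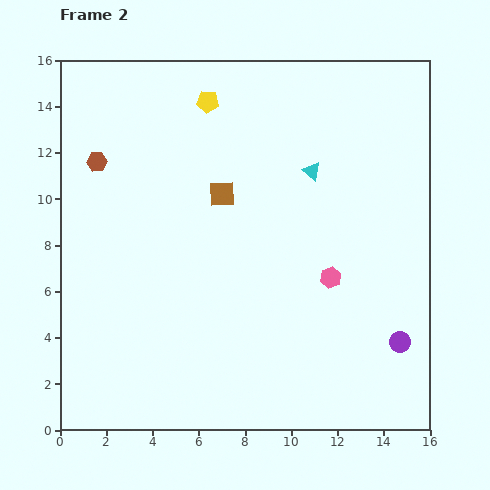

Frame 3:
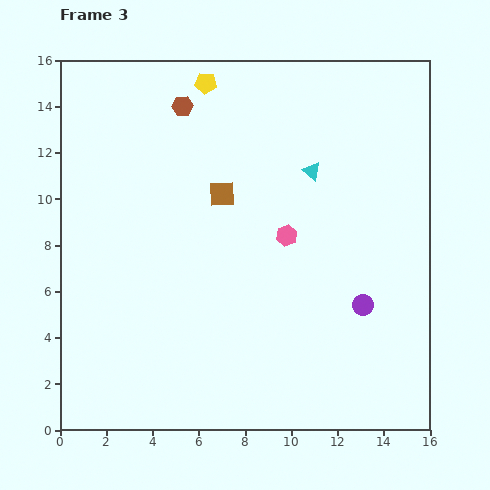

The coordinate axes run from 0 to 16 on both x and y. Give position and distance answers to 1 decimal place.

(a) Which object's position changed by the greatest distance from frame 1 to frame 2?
the brown hexagon

(moved 4.5; next 2.6)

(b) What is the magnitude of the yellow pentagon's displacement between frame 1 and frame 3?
1.7

The yellow pentagon moved from (6.6, 13.3) to (6.3, 15.0), a distance of √(0.3² + 1.7²) ≈ 1.7.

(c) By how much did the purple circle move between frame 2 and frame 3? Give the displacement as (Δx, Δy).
(-1.6, 1.6)

The purple circle was at (14.7, 3.8) in frame 2 and (13.1, 5.4) in frame 3.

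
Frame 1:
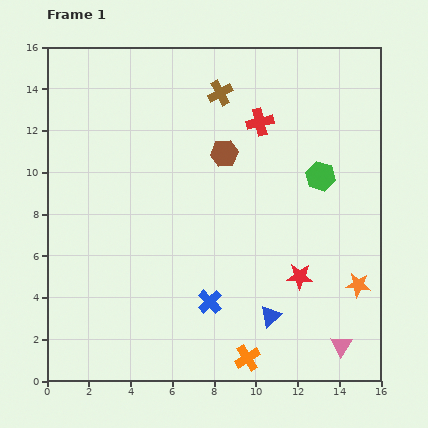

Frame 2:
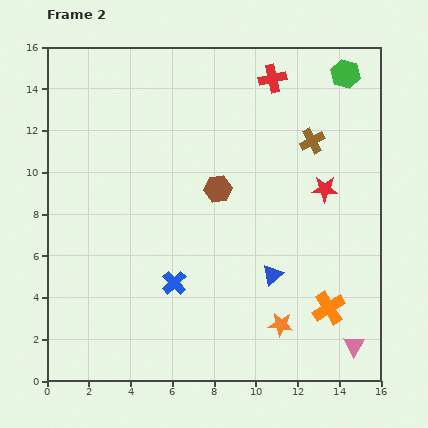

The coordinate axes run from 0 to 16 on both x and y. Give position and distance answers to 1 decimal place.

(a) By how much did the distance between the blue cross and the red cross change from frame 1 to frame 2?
+2.0

Distance in frame 1: 8.9. Distance in frame 2: 10.9.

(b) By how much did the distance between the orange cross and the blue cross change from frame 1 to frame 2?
+4.3

Distance in frame 1: 3.2. Distance in frame 2: 7.5.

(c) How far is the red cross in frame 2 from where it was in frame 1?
2.2

The red cross moved from (10.2, 12.4) to (10.8, 14.5), a distance of √(0.6² + 2.1²) ≈ 2.2.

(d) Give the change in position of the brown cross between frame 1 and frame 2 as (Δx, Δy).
(4.4, -2.3)

The brown cross was at (8.3, 13.8) in frame 1 and (12.7, 11.5) in frame 2.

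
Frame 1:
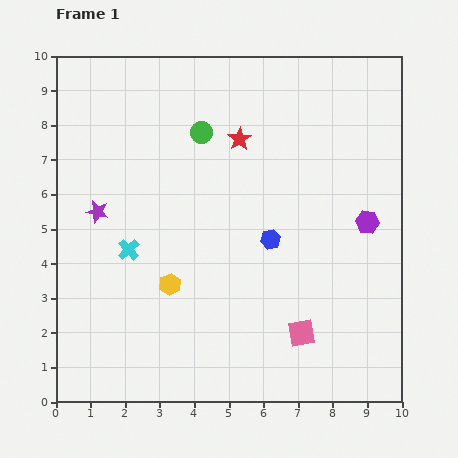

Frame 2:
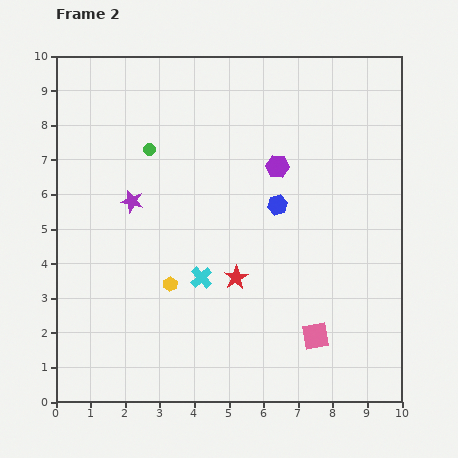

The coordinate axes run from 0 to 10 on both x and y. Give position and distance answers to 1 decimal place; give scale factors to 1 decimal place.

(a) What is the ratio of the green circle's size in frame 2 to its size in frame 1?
0.6×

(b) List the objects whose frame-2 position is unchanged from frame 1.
the yellow hexagon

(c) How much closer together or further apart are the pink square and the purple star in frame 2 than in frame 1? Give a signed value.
-0.3

Distance in frame 1: 6.9. Distance in frame 2: 6.6.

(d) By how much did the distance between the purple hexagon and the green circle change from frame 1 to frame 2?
-1.8

Distance in frame 1: 5.5. Distance in frame 2: 3.7.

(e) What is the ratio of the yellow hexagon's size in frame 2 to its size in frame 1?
0.7×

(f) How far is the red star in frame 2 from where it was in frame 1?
4.0

The red star moved from (5.3, 7.6) to (5.2, 3.6), a distance of √(0.1² + 4.0²) ≈ 4.0.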